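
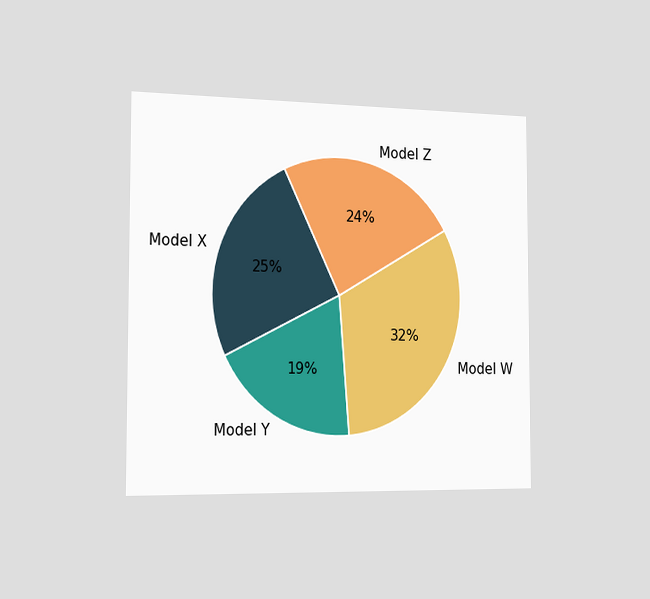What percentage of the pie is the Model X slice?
The chart is viewed slightly from the left. The Model X slice takes up 25% of the pie.

25%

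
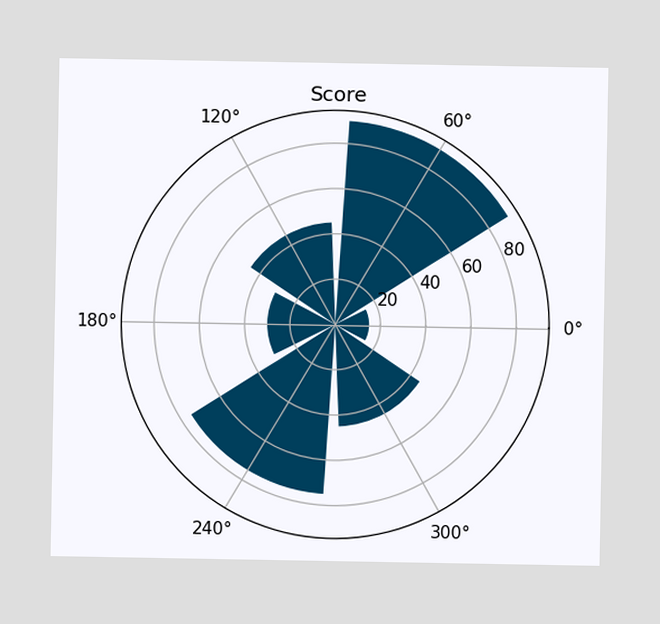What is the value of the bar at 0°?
The bar at 0° reaches 15 on the radial axis.

15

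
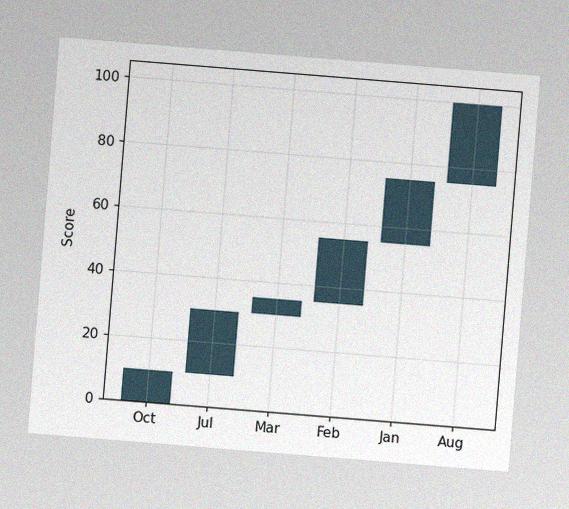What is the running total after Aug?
The chart is tilted about 5° clockwise, with some photo noise. After Aug the running total reaches 100.

100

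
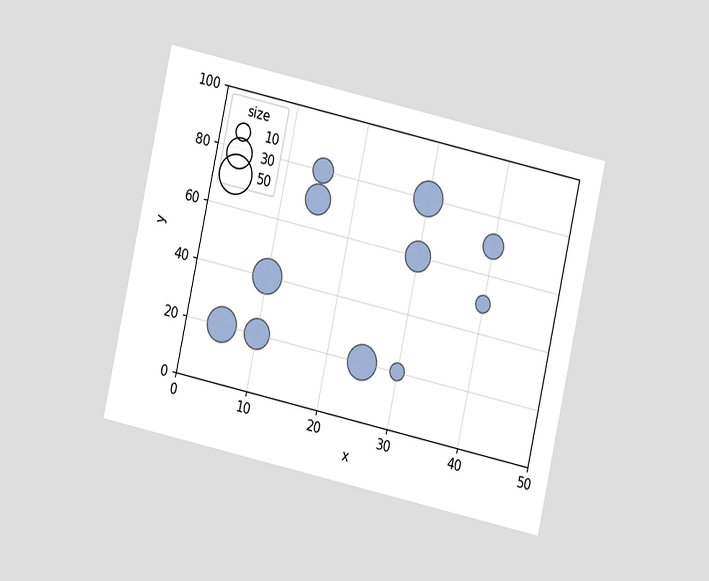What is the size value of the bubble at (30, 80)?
40

The chart is tilted about 12° clockwise and viewed at a slight angle. Matching the bubble at (30, 80) against the size legend gives 40.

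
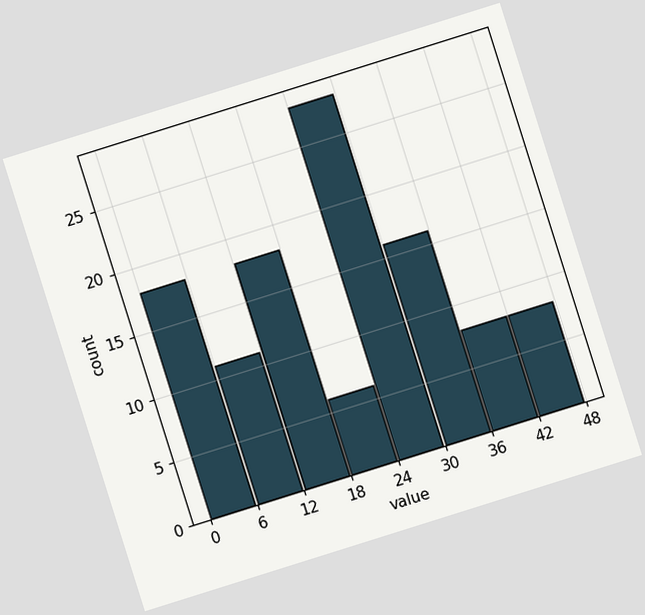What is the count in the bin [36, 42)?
8

The chart is tilted about 17° counter-clockwise. The [36, 42) bin has height 8.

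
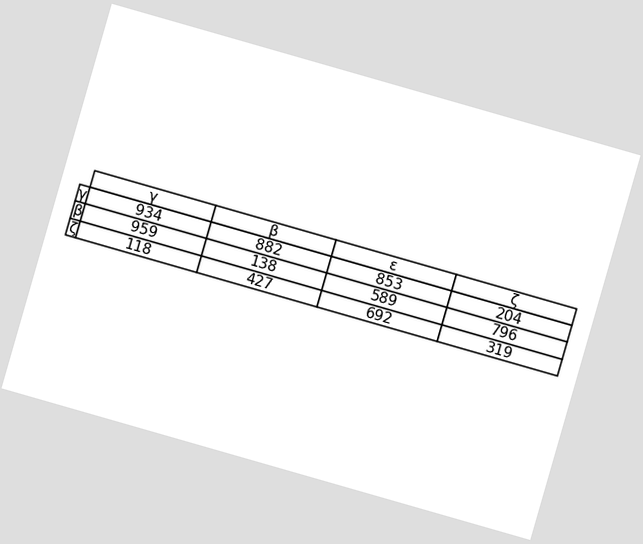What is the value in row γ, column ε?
The chart is tilted about 16° clockwise. The (γ, ε) cell reads 853.

853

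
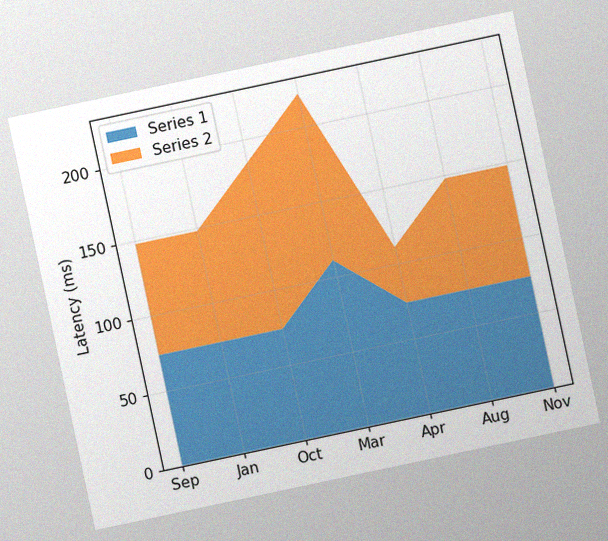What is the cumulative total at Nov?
The chart is tilted about 12° counter-clockwise, with some photo noise. The stacked total at Nov reaches 148ms.

148ms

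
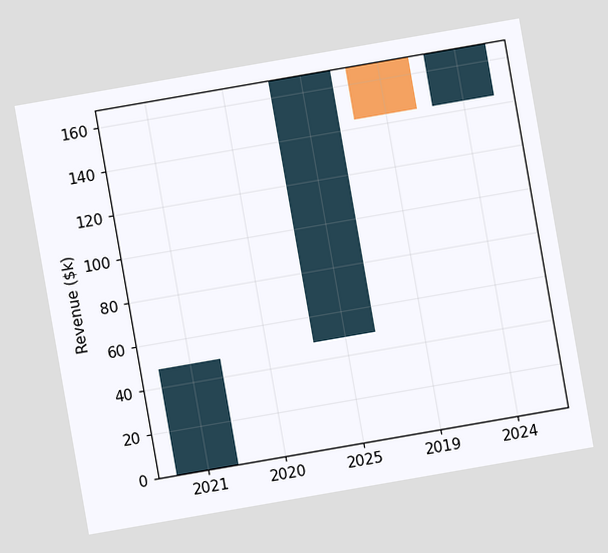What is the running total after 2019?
$144k

The chart is tilted about 10° counter-clockwise. After 2019 the running total reaches $144k.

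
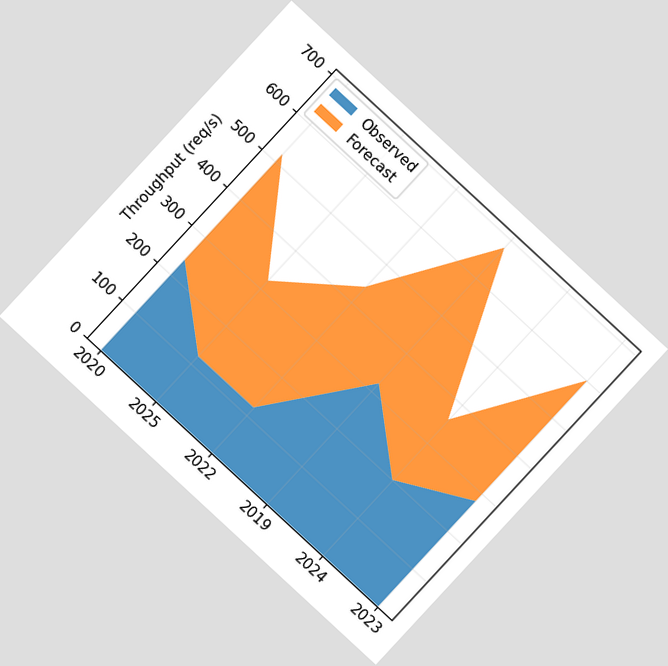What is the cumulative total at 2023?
600req/s

The chart is tilted about 43° clockwise. The stacked total at 2023 reaches 600req/s.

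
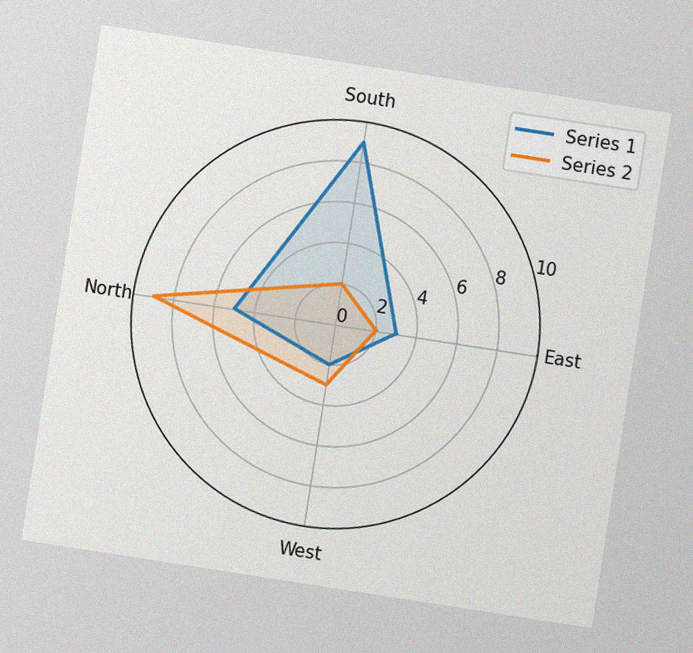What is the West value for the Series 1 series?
The chart is tilted about 9° clockwise, with some photo noise. On the West axis, Series 1 reaches 2.

2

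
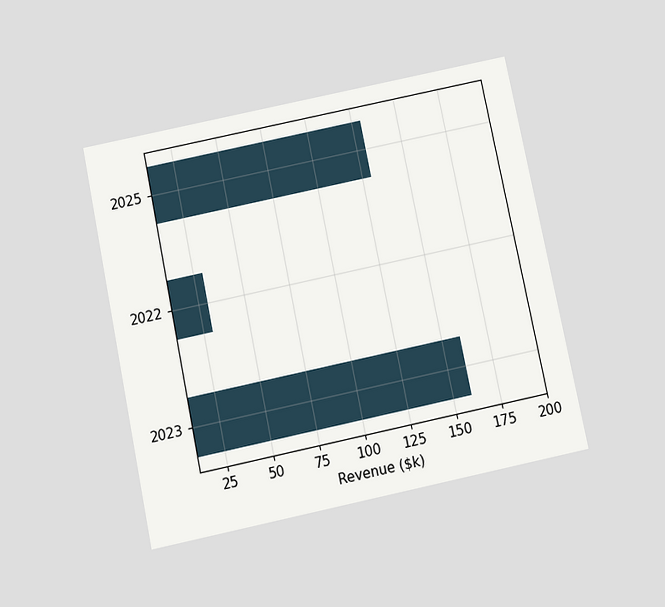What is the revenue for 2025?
The chart is tilted about 12° counter-clockwise and viewed slightly from below. Reading along the chart's x-axis, the 2025 bar reaches $130k.

$130k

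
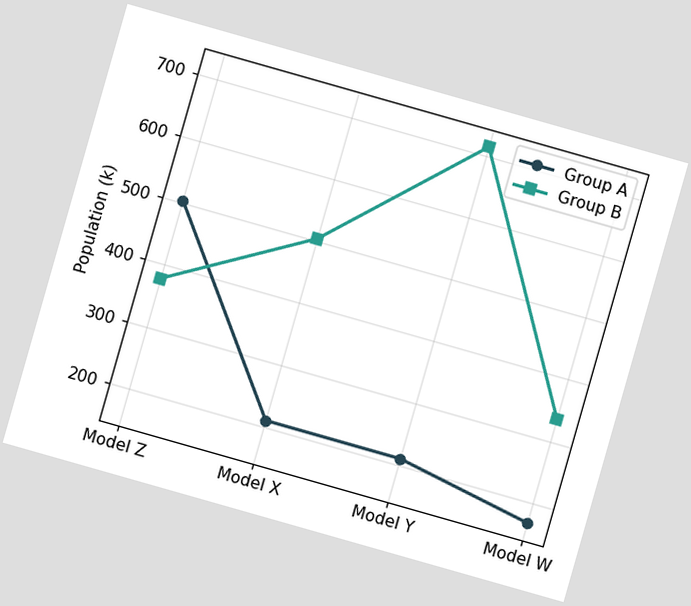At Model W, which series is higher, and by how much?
Group B, by 168k

The chart is tilted about 16° clockwise. At Model W, Group B sits above the other line by 168k.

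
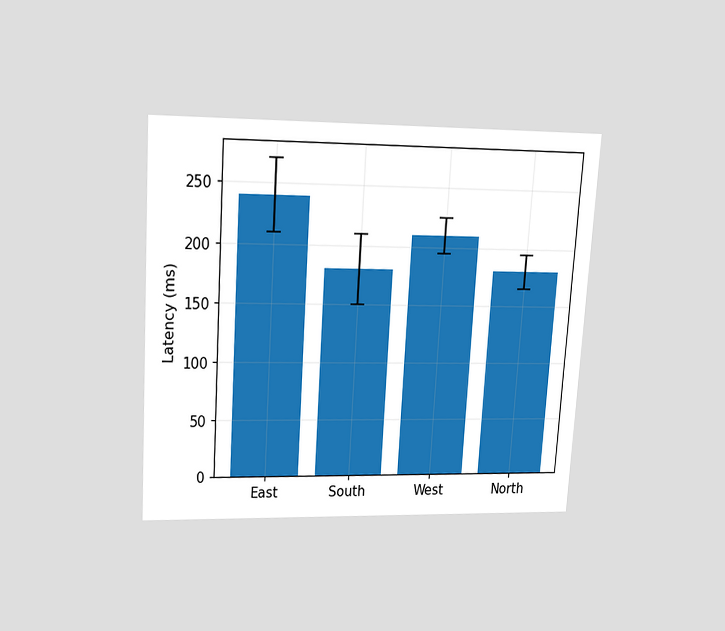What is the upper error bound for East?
The chart is tilted about 4° clockwise and viewed slightly from above. The East bar's upper whisker reaches 270ms.

270ms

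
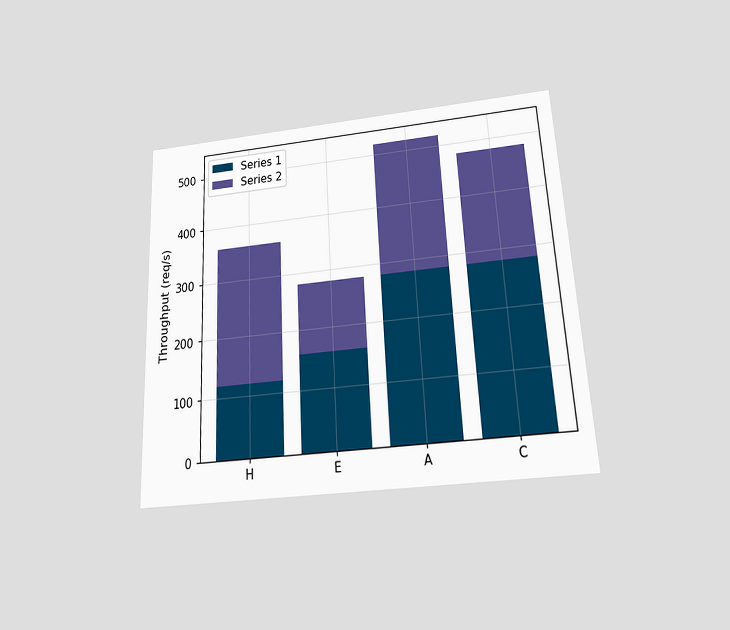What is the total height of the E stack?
The chart is tilted about 3° counter-clockwise and viewed slightly from below. The E stack's top reaches 280req/s on the y-axis.

280req/s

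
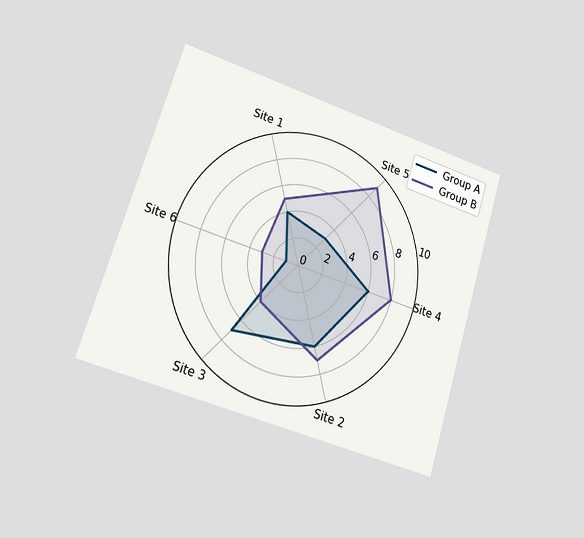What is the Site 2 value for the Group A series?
The chart is tilted about 17° clockwise and viewed at a slight angle. On the Site 2 axis, Group A reaches 6.

6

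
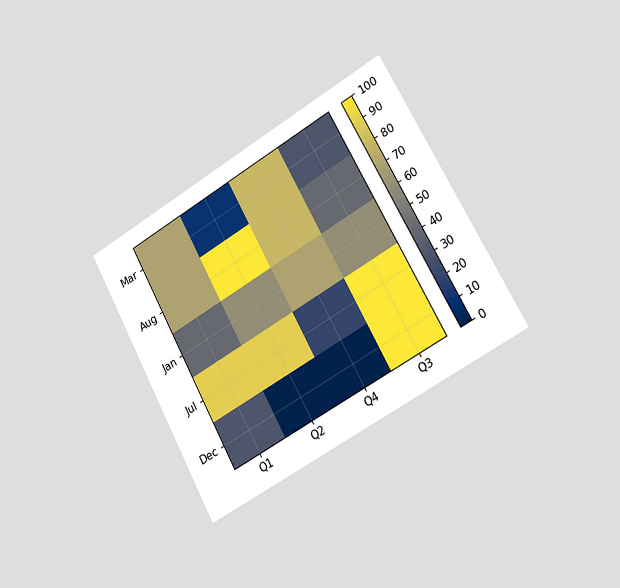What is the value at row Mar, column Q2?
10

The chart is tilted about 28° counter-clockwise and viewed slightly from the right. Matching cell (Mar, Q2) against the colorbar gives 10.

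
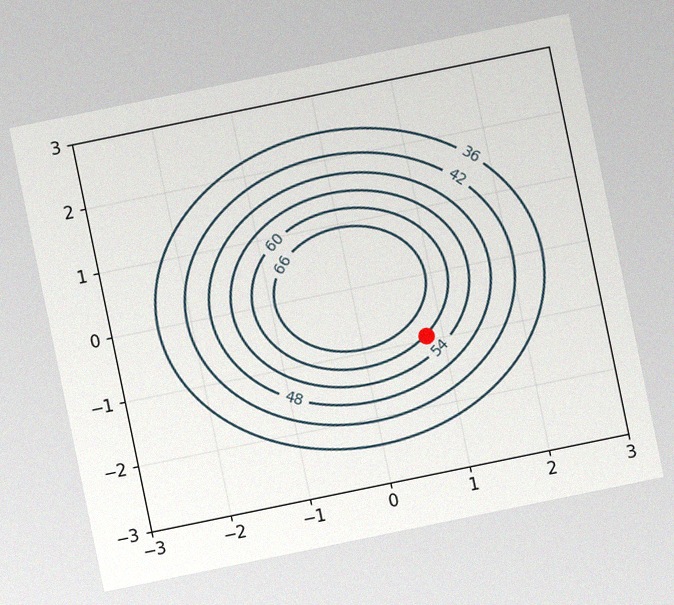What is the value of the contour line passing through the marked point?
60

The chart is tilted about 12° counter-clockwise, with some photo noise. The marked point sits on the contour labelled 60.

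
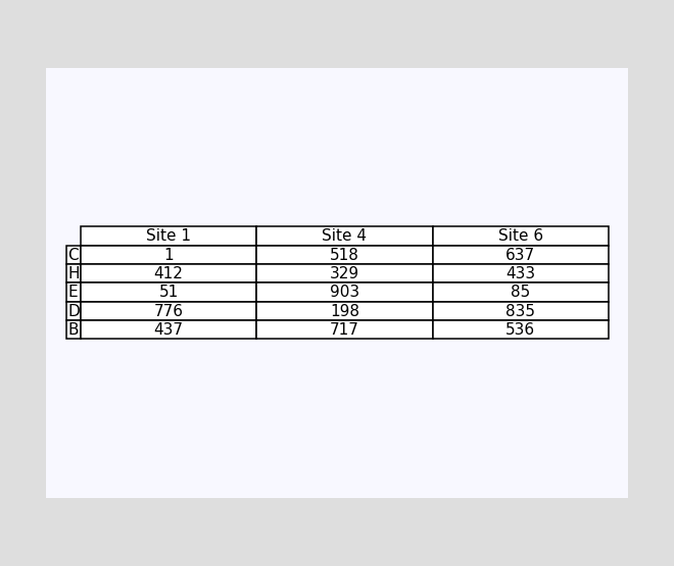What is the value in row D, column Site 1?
The (D, Site 1) cell reads 776.

776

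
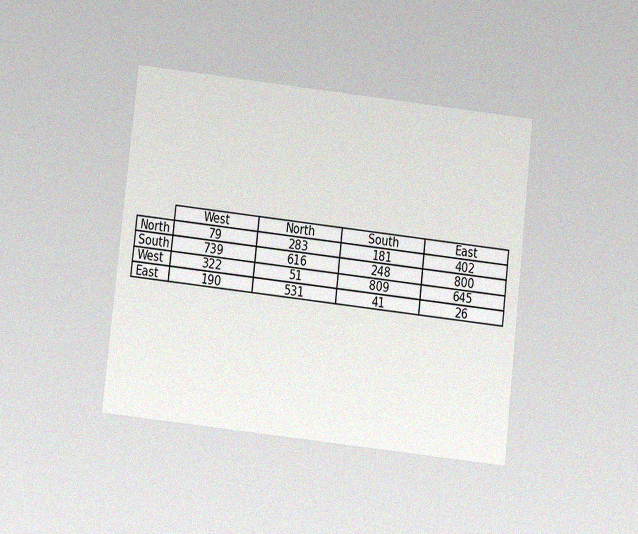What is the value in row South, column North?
The chart is tilted about 6° clockwise and viewed slightly from below, with some photo noise. The (South, North) cell reads 616.

616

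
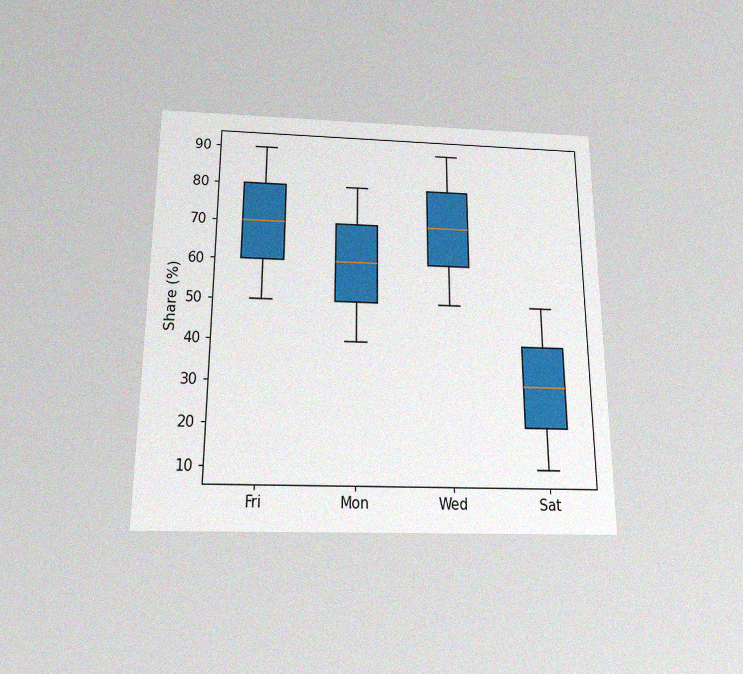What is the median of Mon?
The chart is viewed slightly from below, with some photo noise. The median line in the Mon box sits at 60%.

60%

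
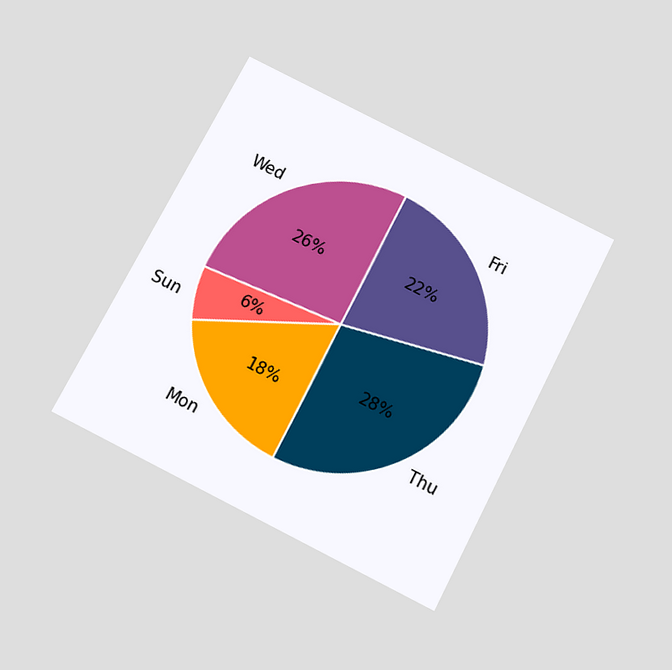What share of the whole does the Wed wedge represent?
The chart is tilted about 27° clockwise and viewed slightly from below. The Wed slice takes up 26% of the pie.

26%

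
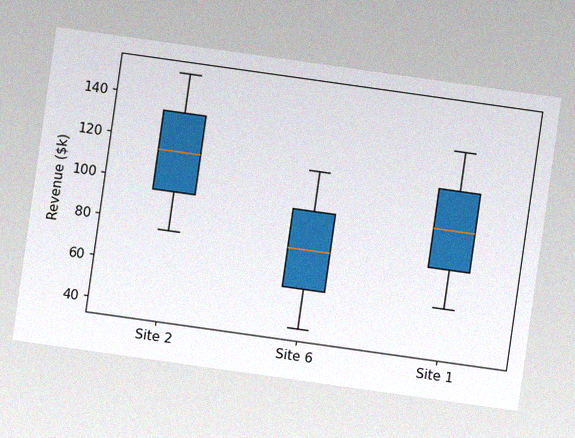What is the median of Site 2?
$114k

The chart is tilted about 8° clockwise, with some photo noise. The median line in the Site 2 box sits at $114k.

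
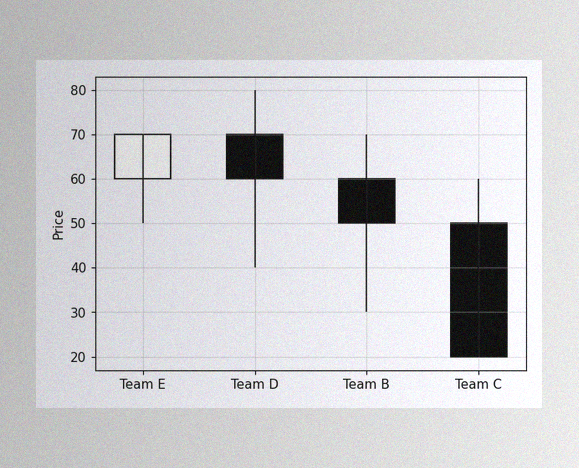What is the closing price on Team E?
The image has some photo noise and uneven lighting. The Team E candle closes at 70.

70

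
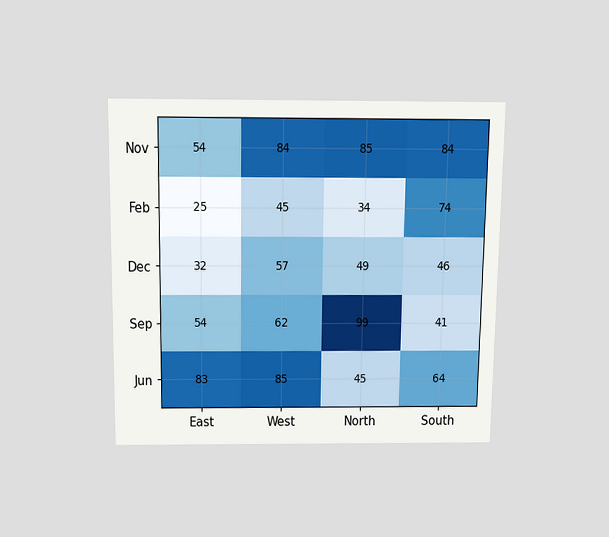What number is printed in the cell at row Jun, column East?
83

The chart is viewed slightly from above. The (Jun, East) cell reads 83.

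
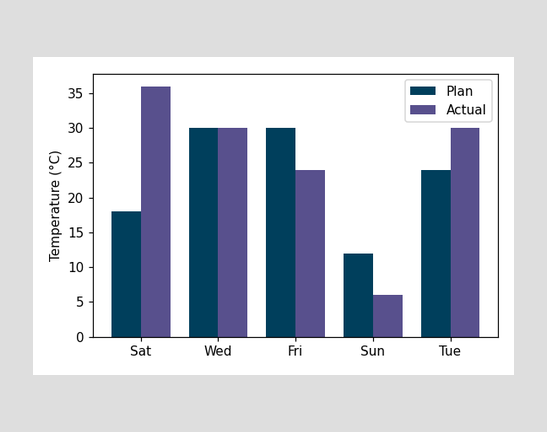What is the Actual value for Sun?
6°C

The Actual bar at Sun reaches 6°C on the y-axis.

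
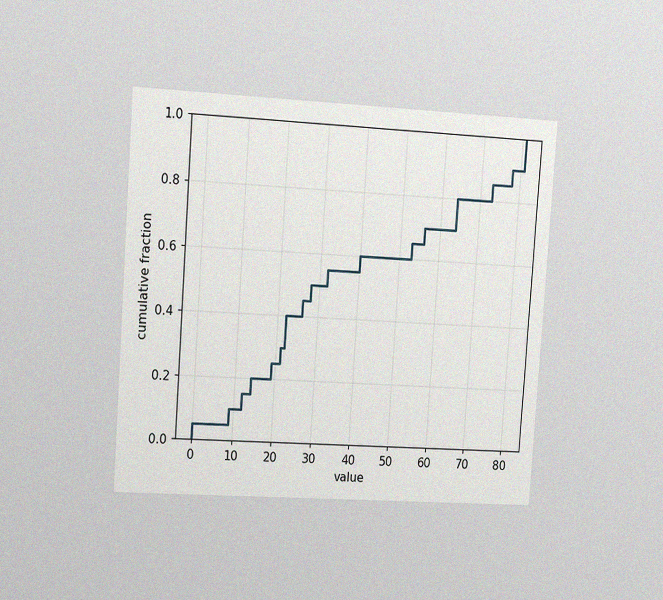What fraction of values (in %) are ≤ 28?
The chart is tilted about 4° clockwise and viewed slightly from the left, with some photo noise. At x=28 the ECDF step is at 50%.

50%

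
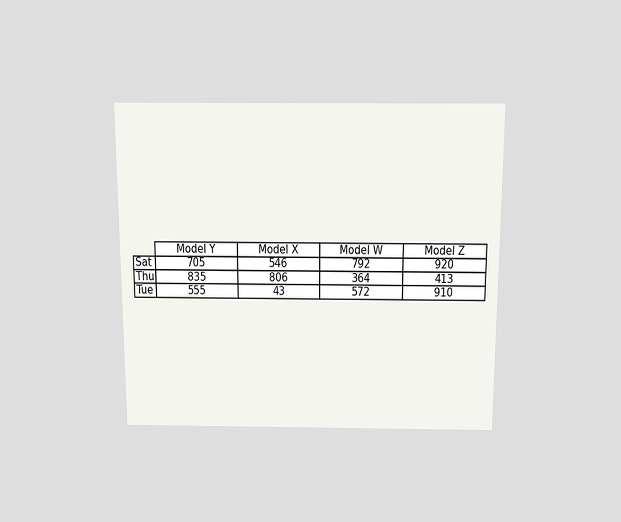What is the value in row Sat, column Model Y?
The chart is viewed slightly from above. The (Sat, Model Y) cell reads 705.

705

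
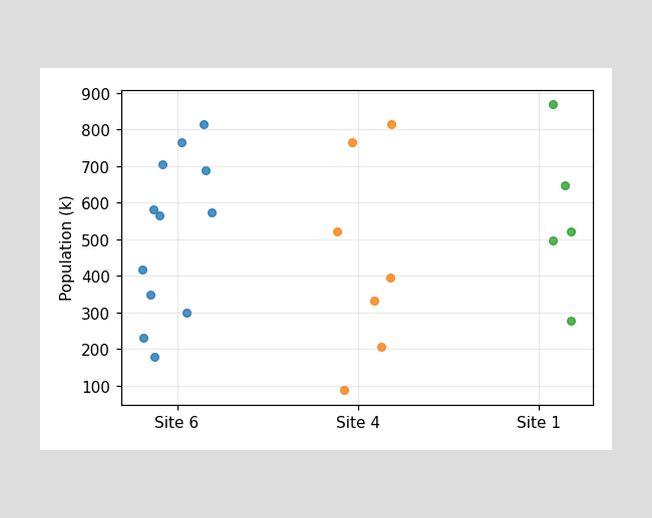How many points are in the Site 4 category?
7

Counting the markers in the Site 4 column gives 7.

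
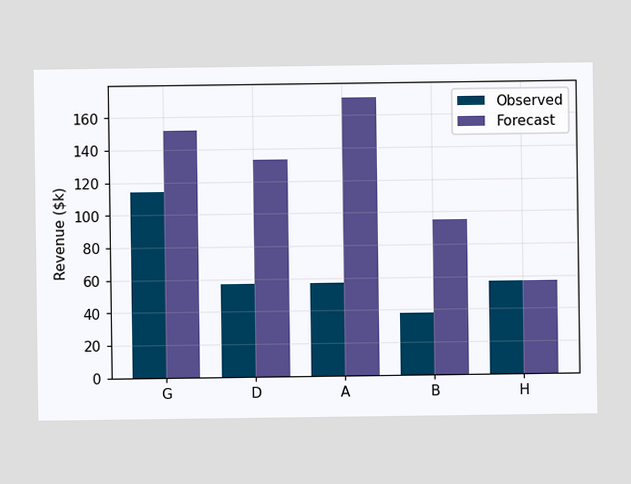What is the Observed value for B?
The Observed bar at B reaches $38k on the y-axis.

$38k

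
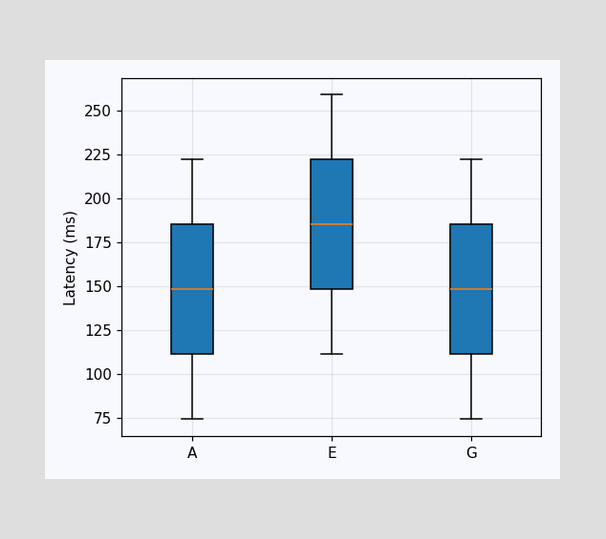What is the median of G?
148ms

The median line in the G box sits at 148ms.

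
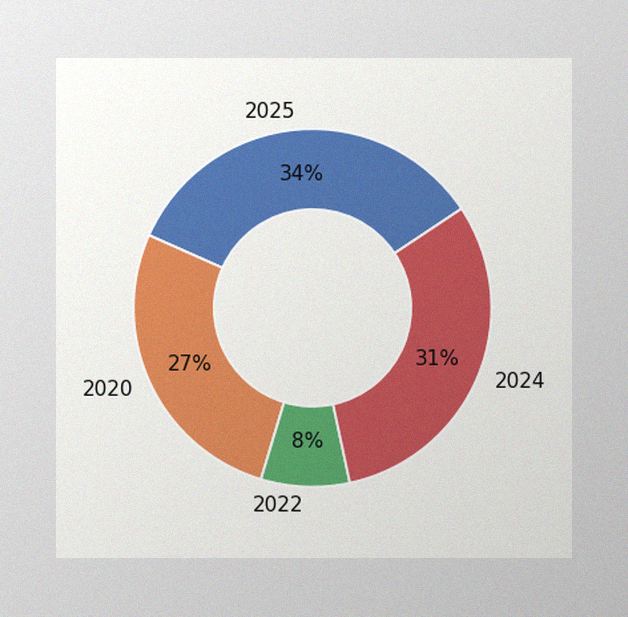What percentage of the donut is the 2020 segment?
27%

The image has some photo noise and uneven lighting. The 2020 segment takes up 27% of the ring.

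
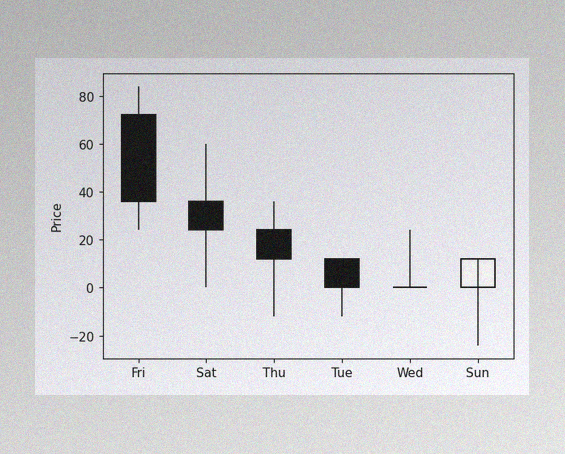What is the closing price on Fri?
The image has some photo noise and uneven lighting. The Fri candle closes at 36.

36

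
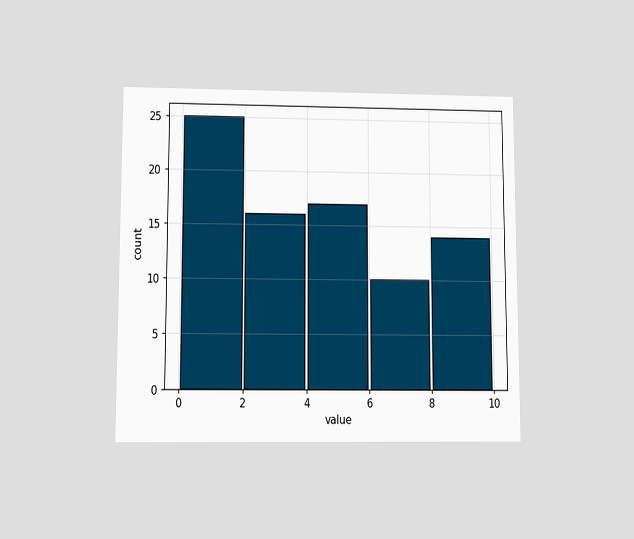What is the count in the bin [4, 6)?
17

The chart is viewed slightly from below. The [4, 6) bin has height 17.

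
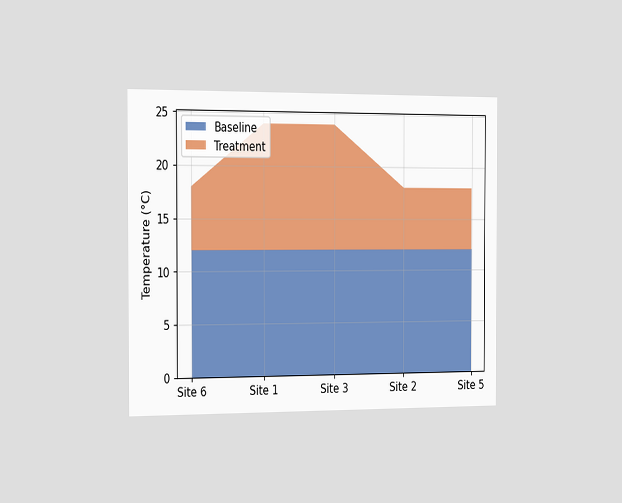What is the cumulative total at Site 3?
24°C

The chart is viewed slightly from the left. The stacked total at Site 3 reaches 24°C.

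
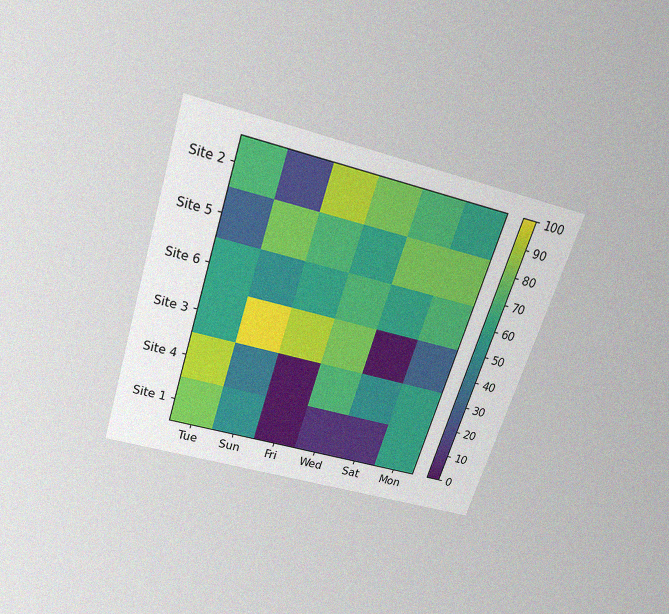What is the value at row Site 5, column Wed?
60

The chart is tilted about 18° clockwise and viewed slightly from above, with some photo noise. Matching cell (Site 5, Wed) against the colorbar gives 60.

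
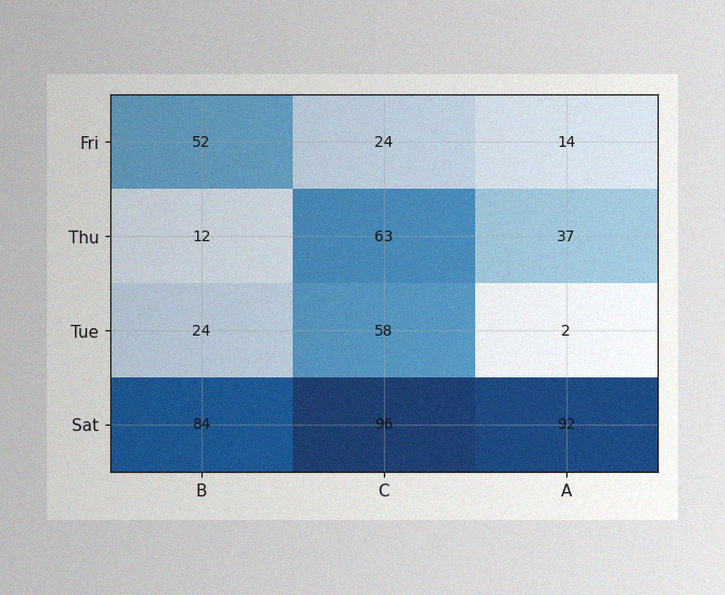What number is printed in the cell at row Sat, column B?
84

The image has some photo noise and uneven lighting. The (Sat, B) cell reads 84.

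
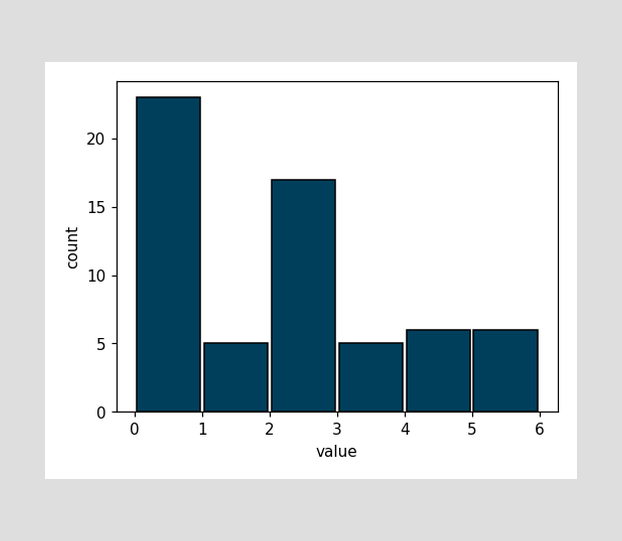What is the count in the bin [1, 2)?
The [1, 2) bin has height 5.

5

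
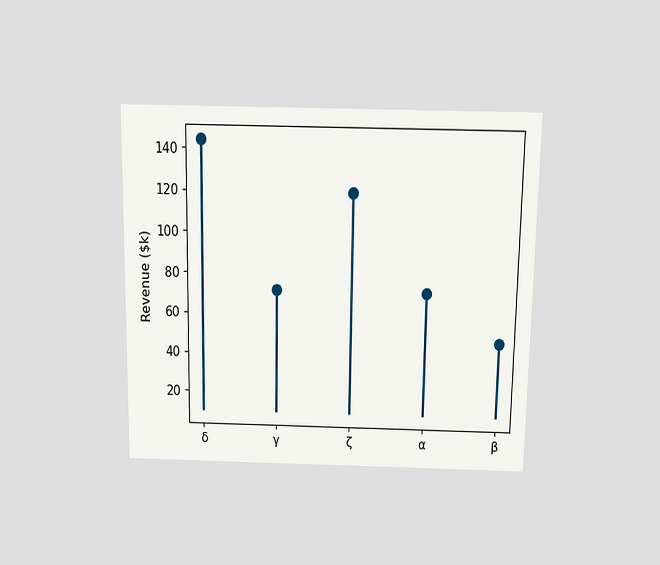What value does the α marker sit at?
The chart is viewed slightly from above. The α marker sits at $72k.

$72k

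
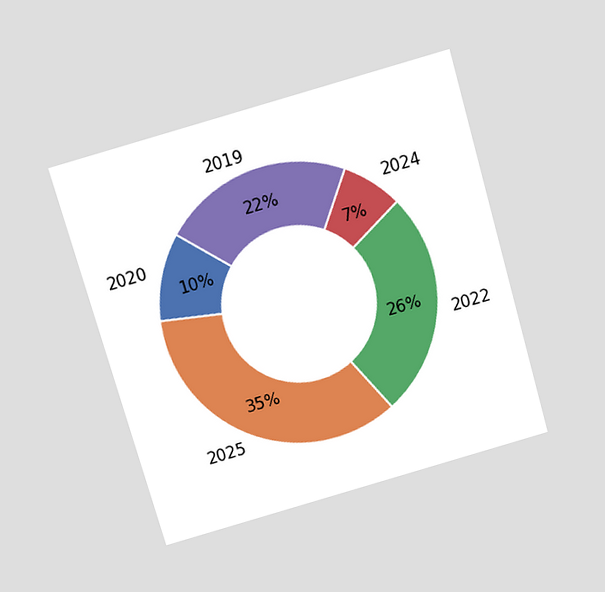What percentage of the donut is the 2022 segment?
26%

The chart is tilted about 16° counter-clockwise and viewed slightly from above. The 2022 segment takes up 26% of the ring.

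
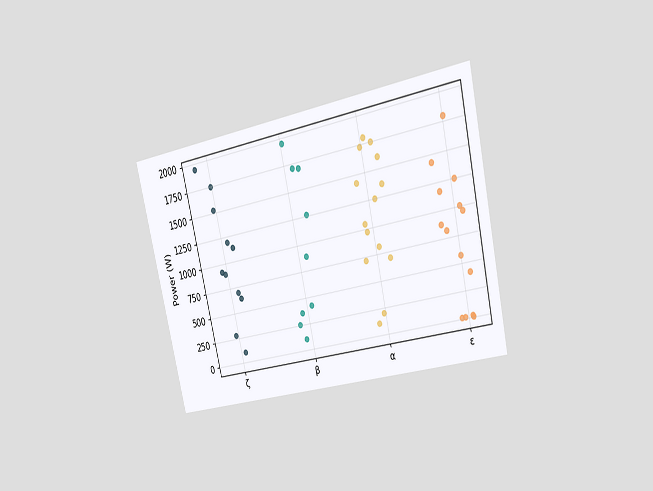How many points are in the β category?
9

The chart is tilted about 13° counter-clockwise and viewed slightly from the right. Counting the markers in the β column gives 9.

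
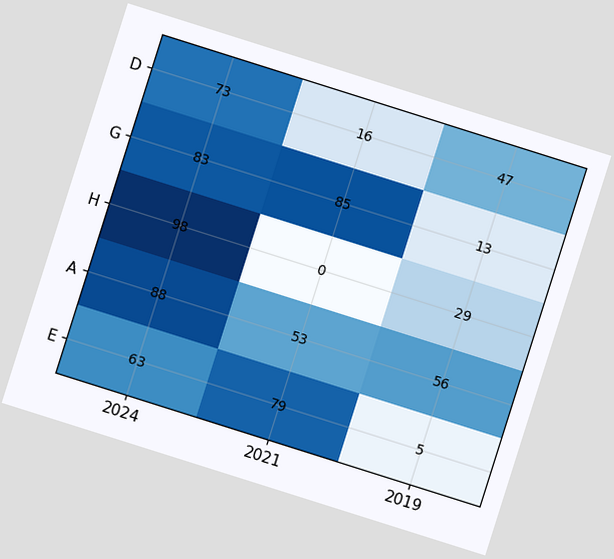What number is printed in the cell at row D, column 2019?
The chart is tilted about 18° clockwise. The (D, 2019) cell reads 47.

47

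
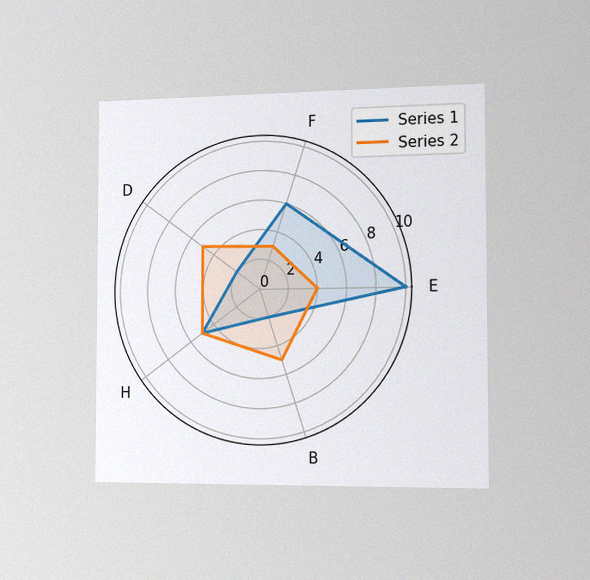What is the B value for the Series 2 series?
5

The chart is viewed slightly from the right, with some photo noise. On the B axis, Series 2 reaches 5.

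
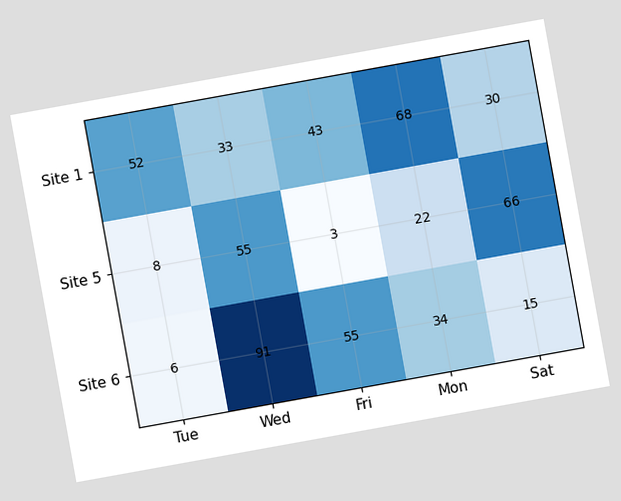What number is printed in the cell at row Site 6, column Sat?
The chart is tilted about 10° counter-clockwise. The (Site 6, Sat) cell reads 15.

15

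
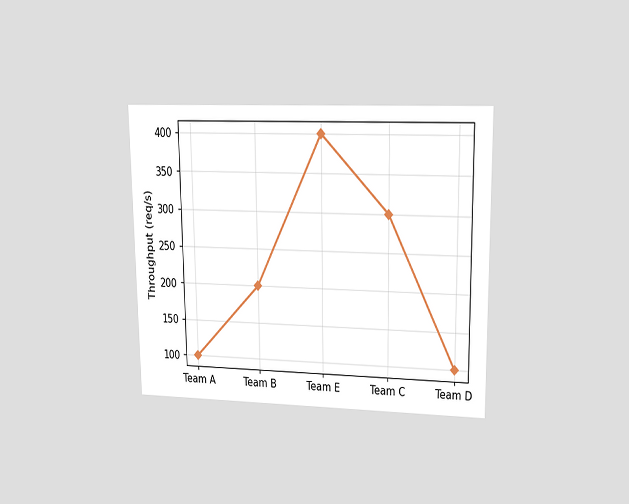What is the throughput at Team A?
The chart is viewed at a slight angle. At Team A, the line is at 100req/s.

100req/s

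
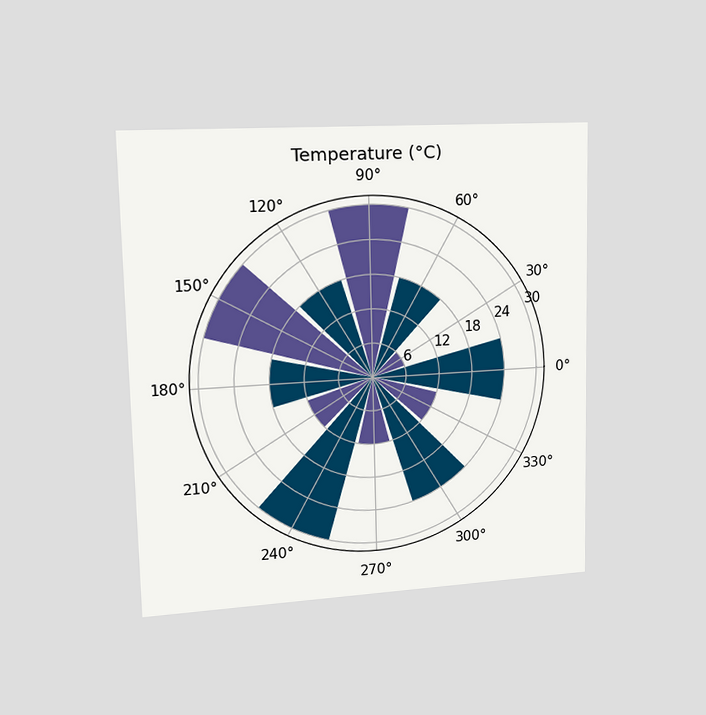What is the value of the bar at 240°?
30°C

The chart is viewed slightly from the left. The bar at 240° reaches 30°C on the radial axis.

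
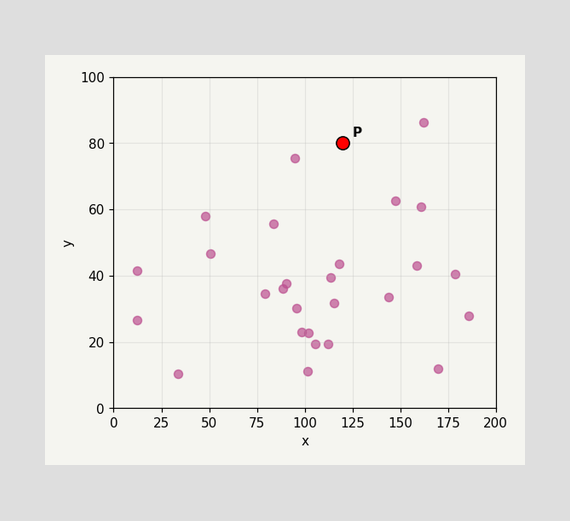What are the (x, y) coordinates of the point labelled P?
(120, 80)

Following the gridlines from P to each axis, P sits at (120, 80).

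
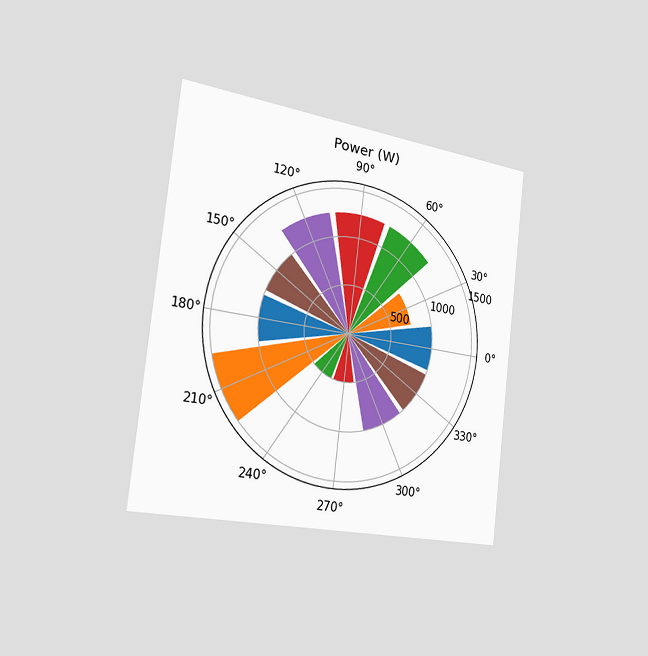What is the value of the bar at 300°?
1000W

The chart is tilted about 7° clockwise and viewed slightly from the left. The bar at 300° reaches 1000W on the radial axis.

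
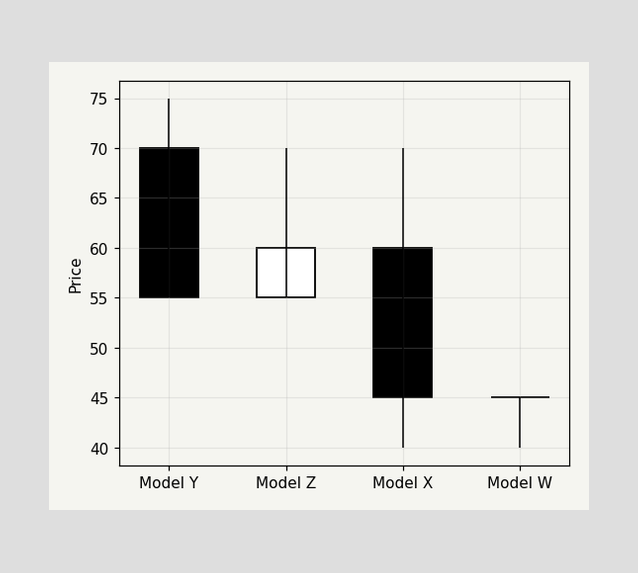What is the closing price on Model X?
45

The Model X candle closes at 45.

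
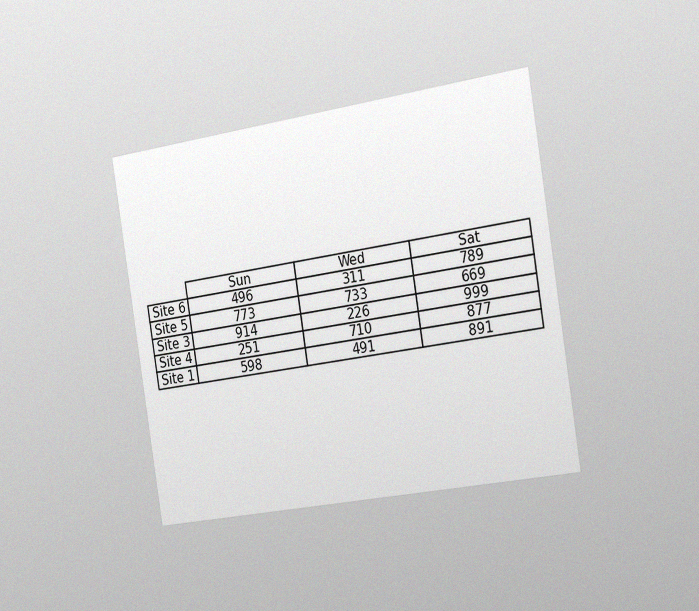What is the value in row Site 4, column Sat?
877

The chart is tilted about 9° counter-clockwise and viewed slightly from the right, with some photo noise. The (Site 4, Sat) cell reads 877.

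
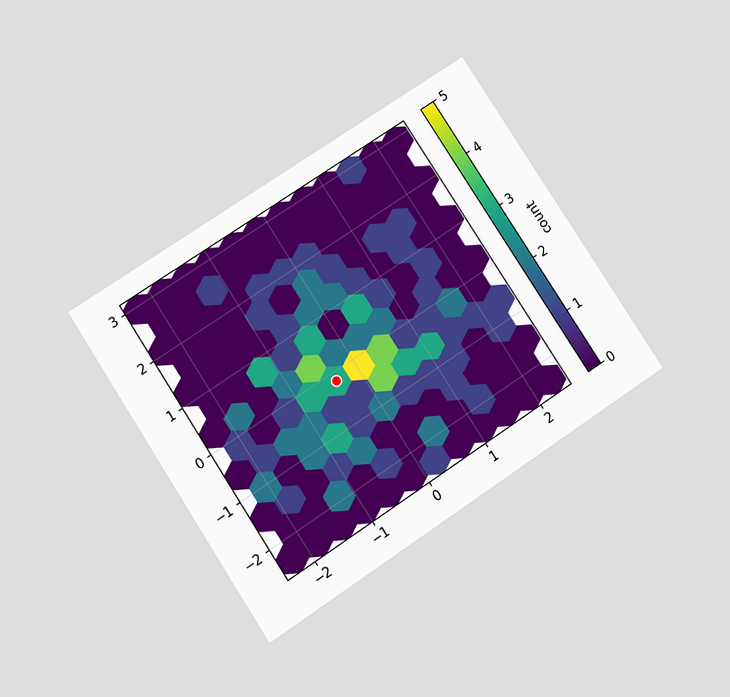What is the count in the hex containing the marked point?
The chart is tilted about 33° counter-clockwise and viewed slightly from below. The marked hex reads 3 on the colorbar.

3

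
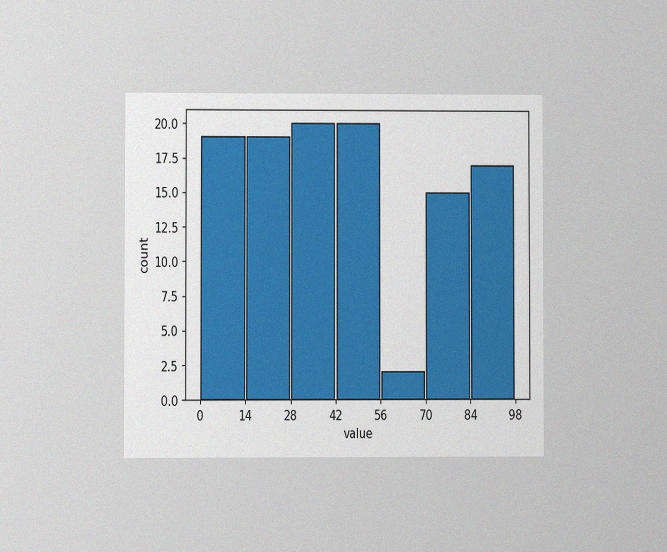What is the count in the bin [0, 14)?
The chart is viewed at a slight angle, with some photo noise. The [0, 14) bin has height 19.

19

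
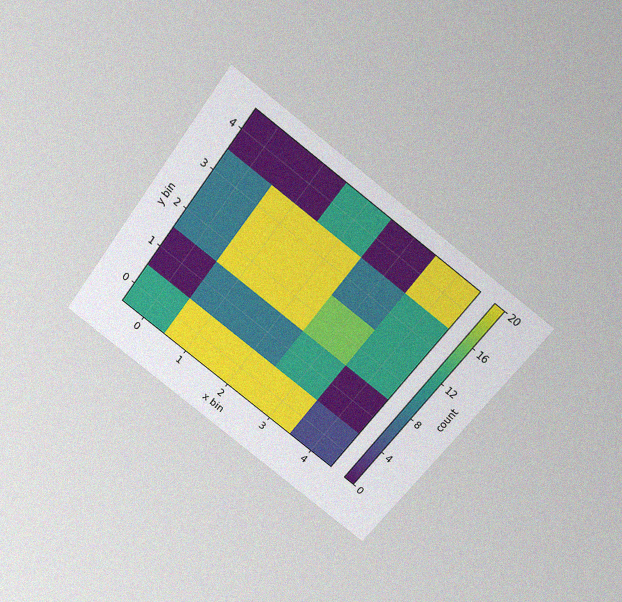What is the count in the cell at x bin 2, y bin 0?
The chart is tilted about 37° clockwise and viewed slightly from above, with some photo noise. Matching the cell (2, 0) against the colorbar gives 20.

20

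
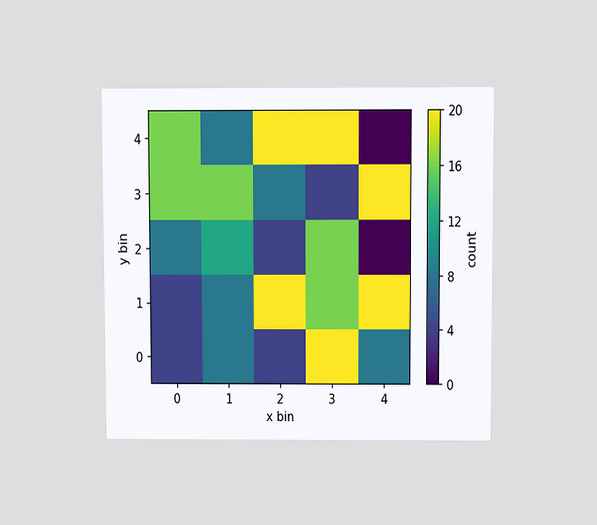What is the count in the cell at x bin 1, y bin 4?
The chart is viewed slightly from above. Matching the cell (1, 4) against the colorbar gives 8.

8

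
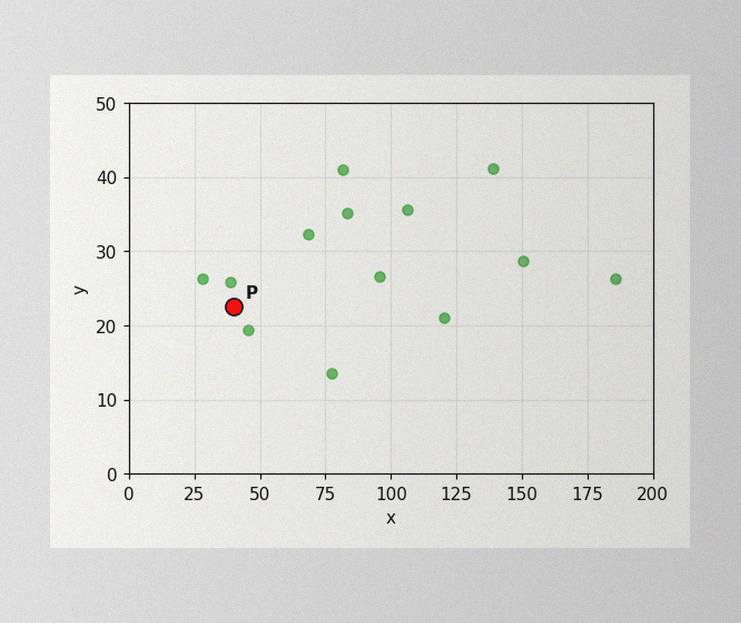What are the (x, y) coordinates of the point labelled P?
(40, 22.5)

The image has some photo noise and uneven lighting. Following the gridlines from P to each axis, P sits at (40, 22.5).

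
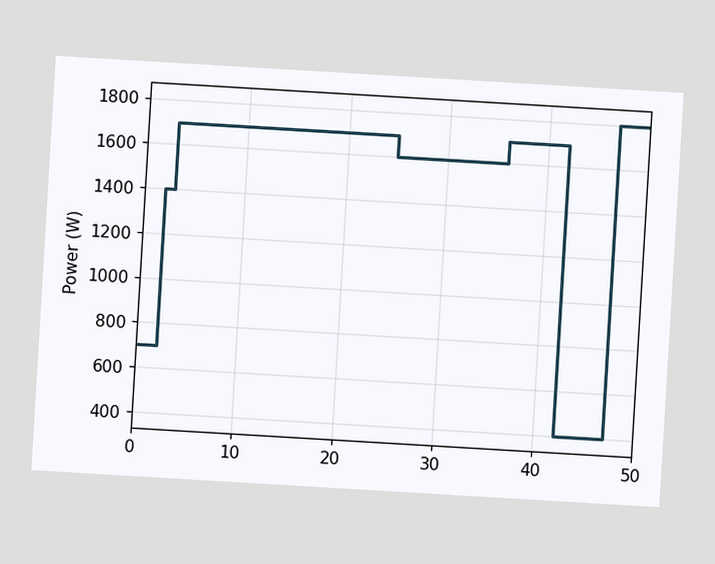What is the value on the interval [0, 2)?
700W

The chart is tilted about 3° clockwise. On [0, 2) the step sits at 700W.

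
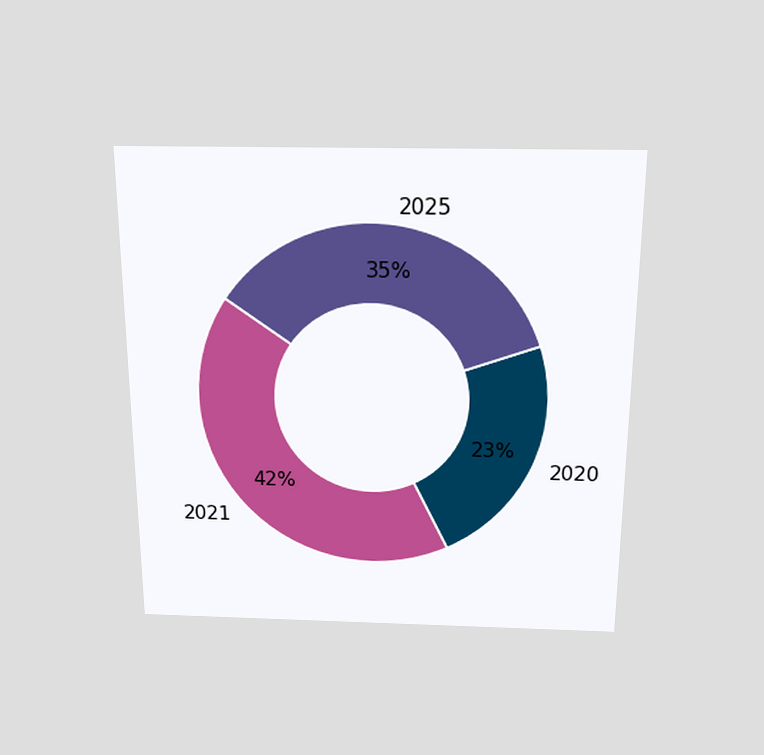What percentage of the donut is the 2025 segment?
35%

The chart is viewed slightly from above. The 2025 segment takes up 35% of the ring.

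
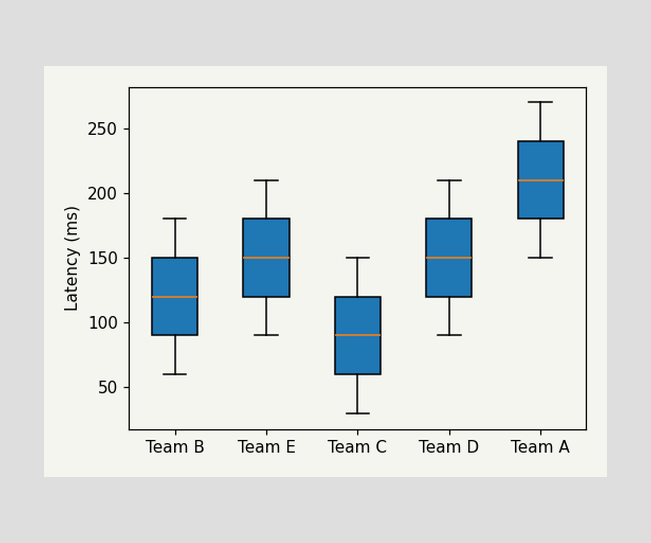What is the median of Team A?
210ms

The median line in the Team A box sits at 210ms.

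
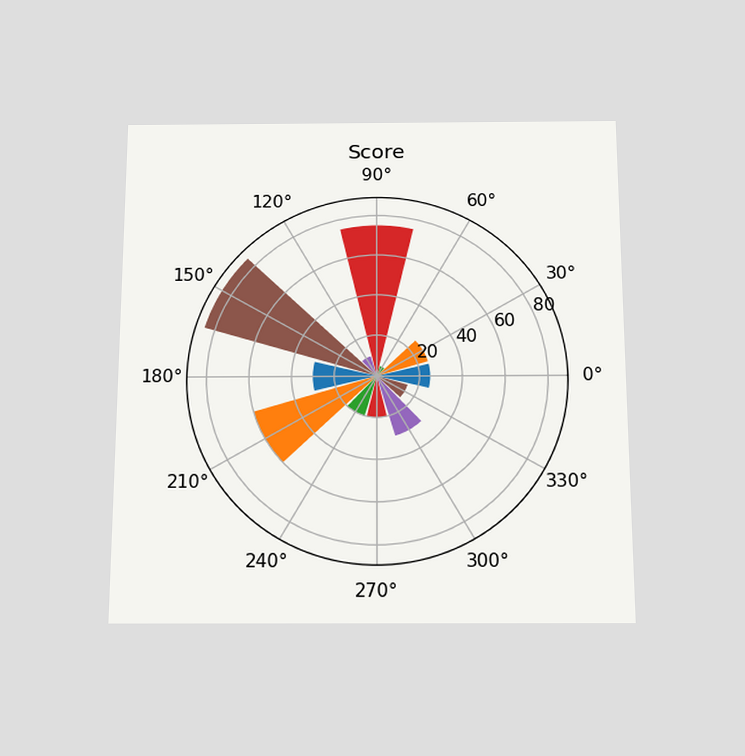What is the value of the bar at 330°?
15

The chart is viewed slightly from below. The bar at 330° reaches 15 on the radial axis.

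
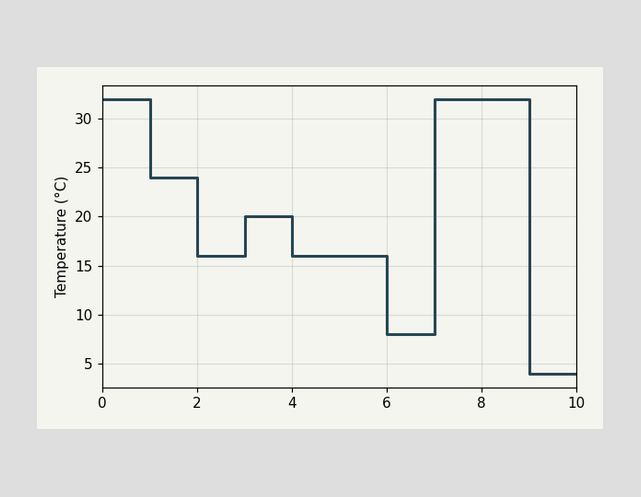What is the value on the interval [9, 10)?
On [9, 10) the step sits at 4°C.

4°C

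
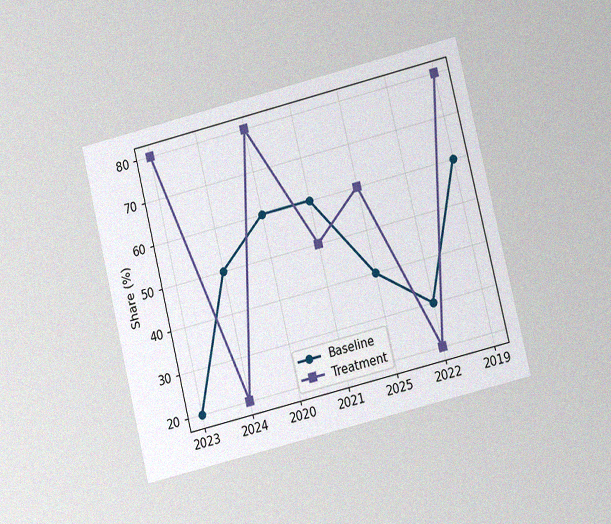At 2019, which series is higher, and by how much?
Treatment, by 20%

The chart is tilted about 14° counter-clockwise and viewed at a slight angle, with some photo noise. At 2019, Treatment sits above the other line by 20%.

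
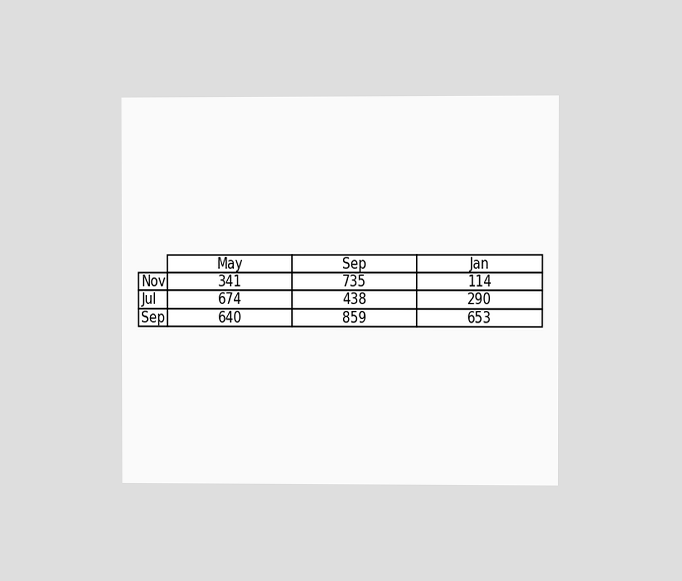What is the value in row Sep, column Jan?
653

The chart is viewed at a slight angle. The (Sep, Jan) cell reads 653.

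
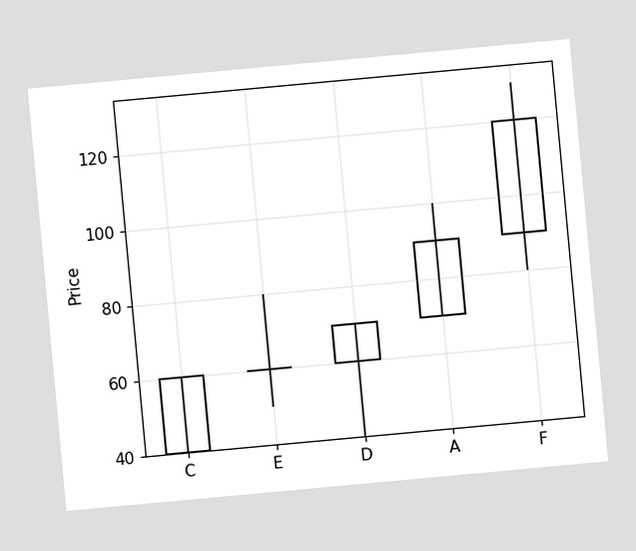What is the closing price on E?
60

The chart is tilted about 5° counter-clockwise. The E candle closes at 60.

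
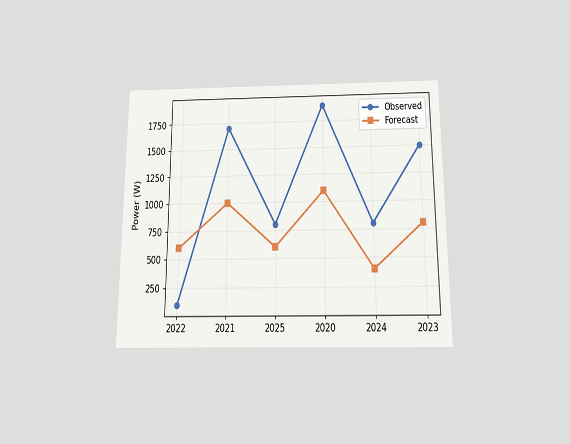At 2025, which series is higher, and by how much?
Observed, by 200W

The chart is viewed slightly from below. At 2025, Observed sits above the other line by 200W.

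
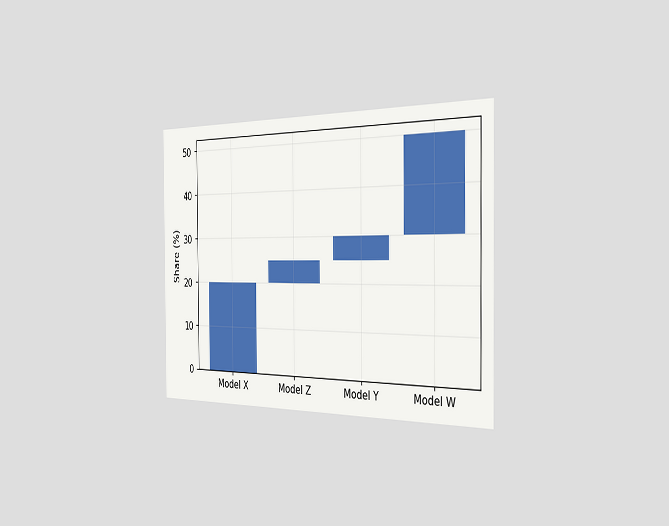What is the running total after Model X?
The chart is viewed slightly from the right. After Model X the running total reaches 20%.

20%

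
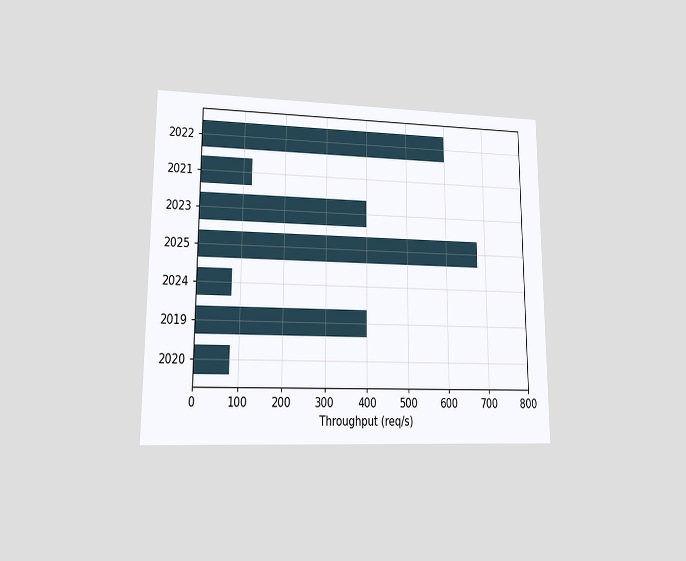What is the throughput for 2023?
The chart is viewed at a slight angle. Reading along the chart's x-axis, the 2023 bar reaches 400req/s.

400req/s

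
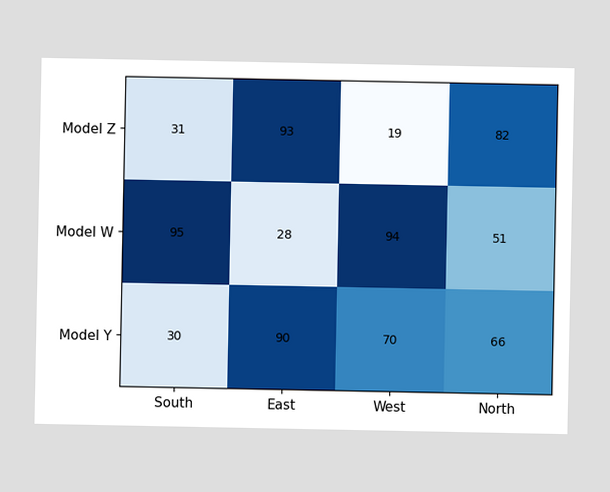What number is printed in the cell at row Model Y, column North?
66

The (Model Y, North) cell reads 66.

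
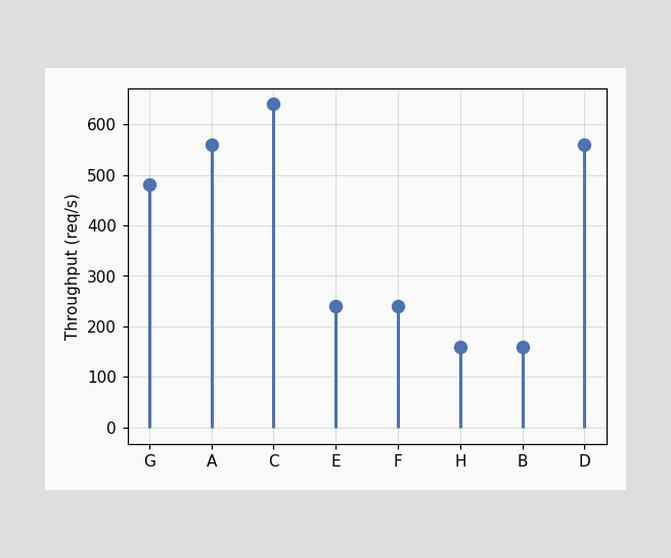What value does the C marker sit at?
The C marker sits at 640req/s.

640req/s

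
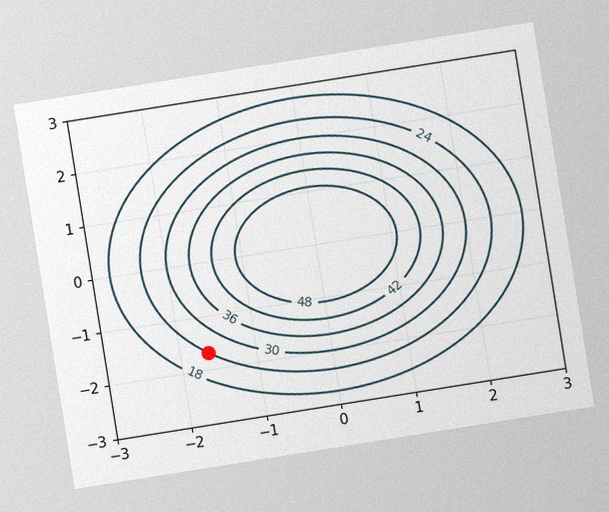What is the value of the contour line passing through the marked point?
The chart is tilted about 9° counter-clockwise, with some photo noise. The marked point sits on the contour labelled 24.

24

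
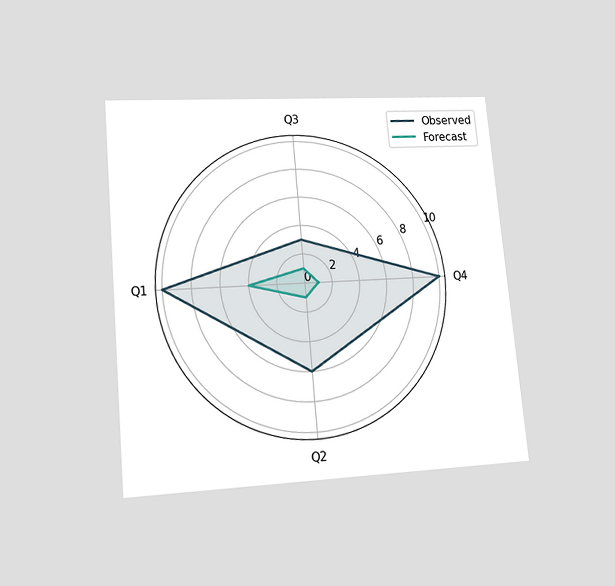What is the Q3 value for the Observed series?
The chart is tilted about 5° counter-clockwise and viewed at a slight angle. On the Q3 axis, Observed reaches 3.

3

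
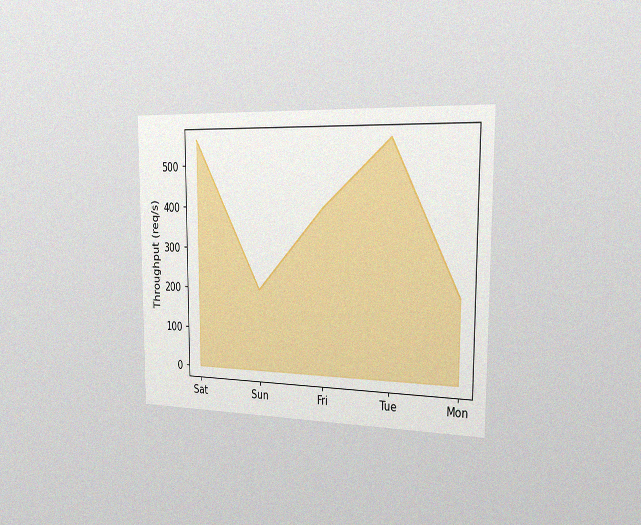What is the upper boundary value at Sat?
560req/s

The chart is viewed slightly from the right, with some photo noise. At Sat the upper boundary is at 560req/s.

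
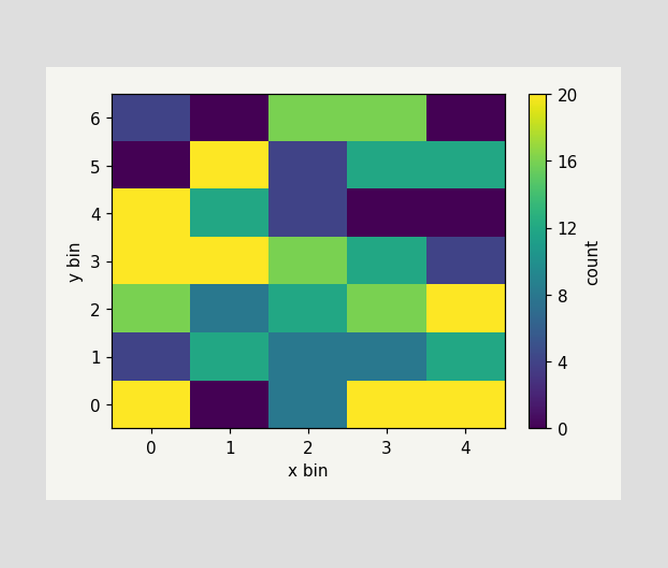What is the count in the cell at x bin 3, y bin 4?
Matching the cell (3, 4) against the colorbar gives 0.

0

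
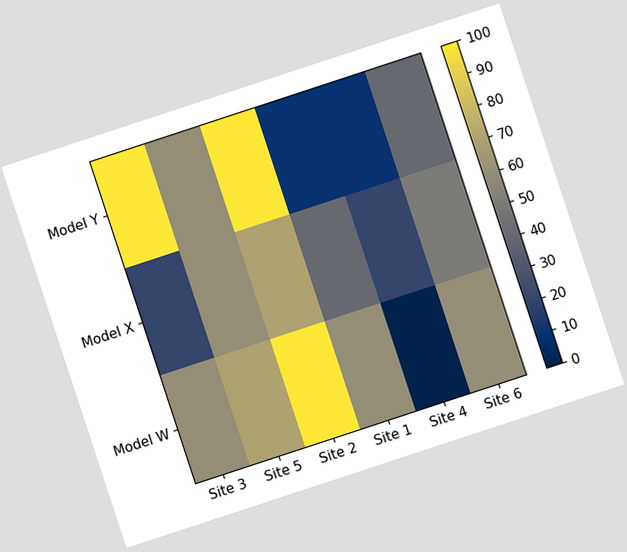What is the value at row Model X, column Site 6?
The chart is tilted about 18° counter-clockwise. Matching cell (Model X, Site 6) against the colorbar gives 50.

50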